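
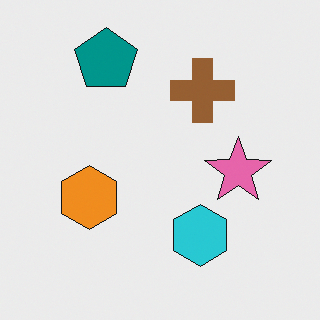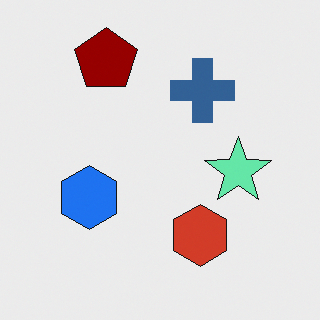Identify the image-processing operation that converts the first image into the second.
Hue-shifted by a large amount.

Every shape's color has rotated by the same amount around the hue wheel — a uniform hue shift.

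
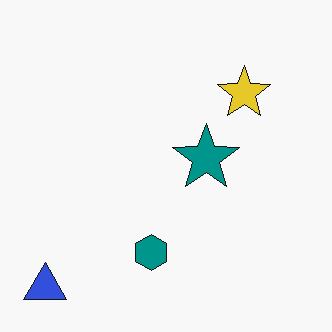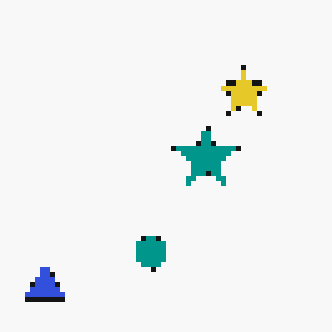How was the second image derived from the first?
The image was mildly pixelated.

Shapes are reduced to large square blocks; fine edges and outlines are lost — a downscale-then-upscale (mosaic) effect.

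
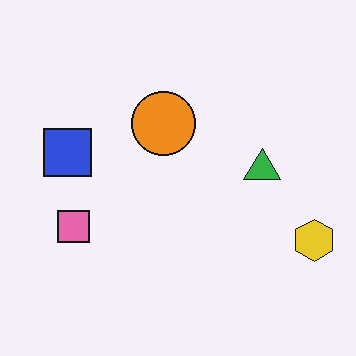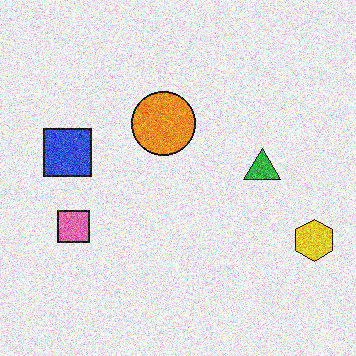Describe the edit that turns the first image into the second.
Degraded with heavy additive noise.

Random speckle covers the whole image, including the flat background.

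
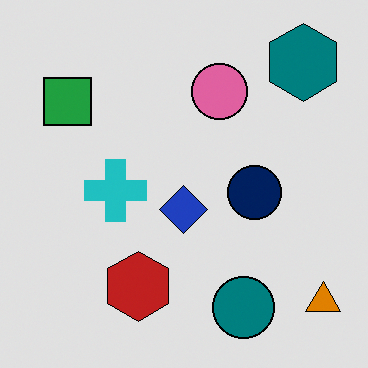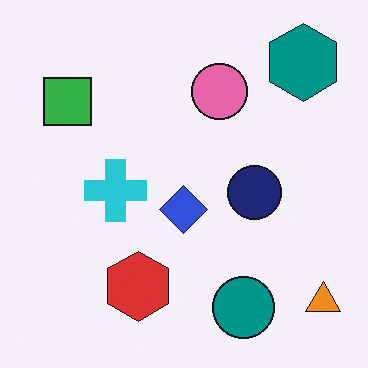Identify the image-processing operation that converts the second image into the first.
The transformation is: moderately posterized.

Each flat color has snapped to a coarser quantized level — most visibly, the near-white background has dropped to a flat grey.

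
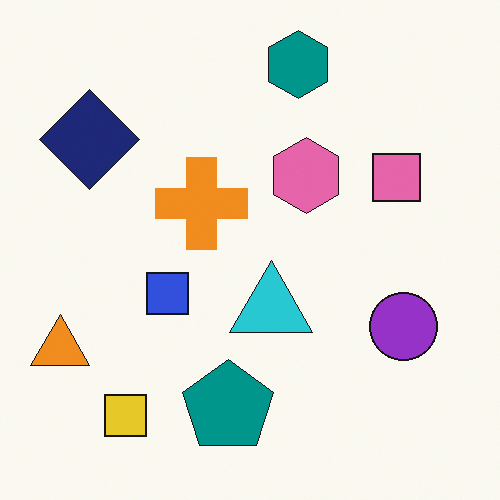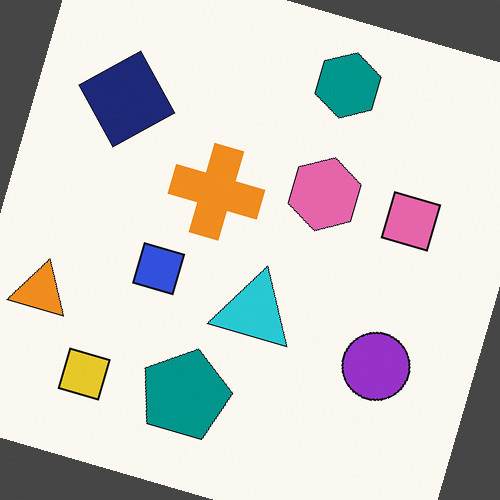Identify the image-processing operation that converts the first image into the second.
This is the original image rotated clockwise by a clearly visible amount.

Every shape is tilted by the same angle and the image corners show triangular fill wedges — a whole-image rotation by a non-right angle.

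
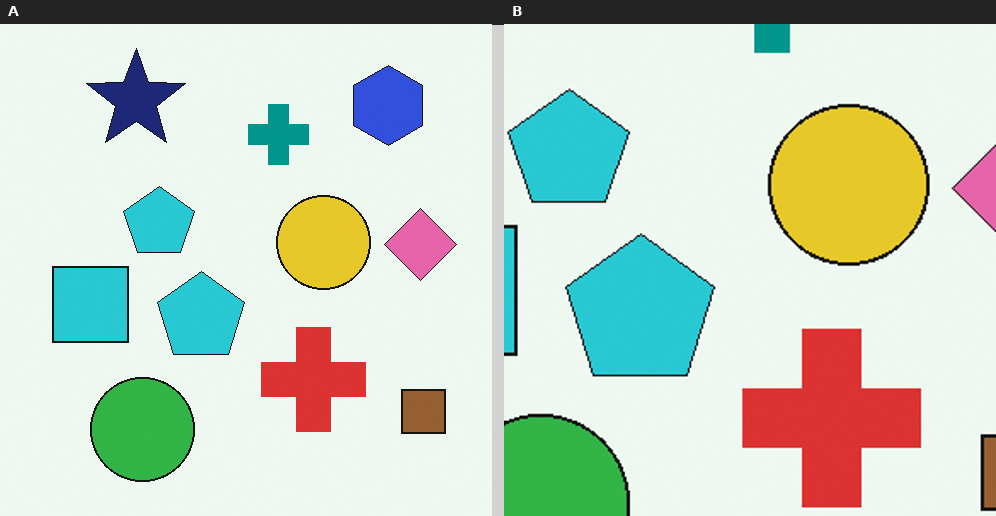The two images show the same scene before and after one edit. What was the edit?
The right (B) image is the left (A) cropped to a noticeably smaller region and rescaled.

The visible shapes are larger and the field of view is narrower; shapes near the original edges may be partly or wholly outside the frame — a crop-and-rescale.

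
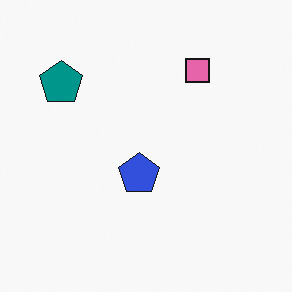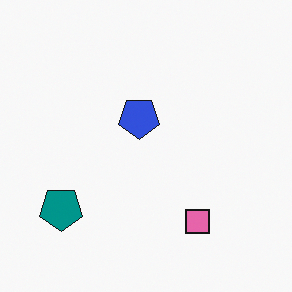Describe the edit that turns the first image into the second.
The image was flipped vertically (top ↔ bottom).

The pink square is in the top-right of the first image and the bottom-right of the second — shapes on opposite sides of the horizontal midline have swapped in a mirror flip.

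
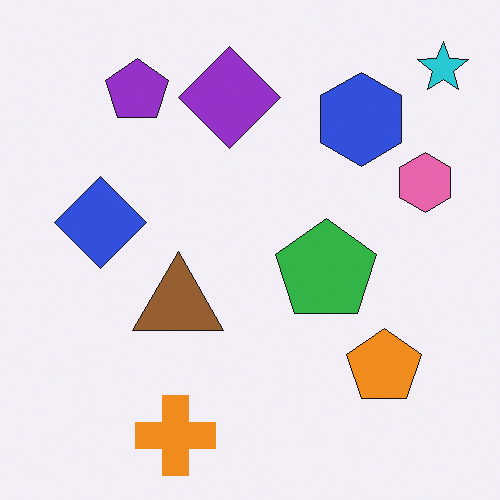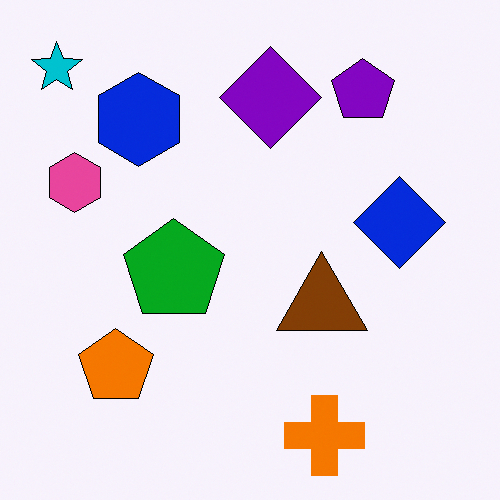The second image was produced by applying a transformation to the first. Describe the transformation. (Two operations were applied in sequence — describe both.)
Given slightly increased contrast, then flipped horizontally (left ↔ right).

Tones are pushed away from mid-grey across the whole image — a global contrast change. The cyan star is in the top-right of the first image and the top-left of the second — shapes on opposite sides of the vertical midline have swapped in a mirror flip.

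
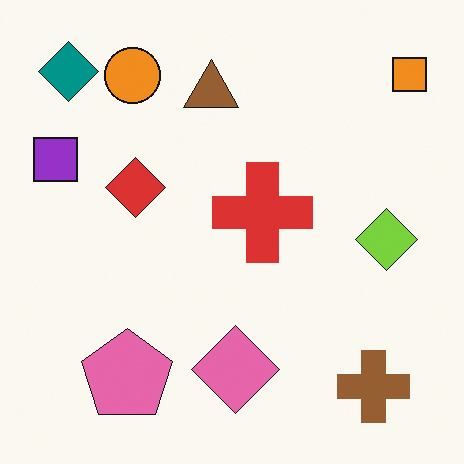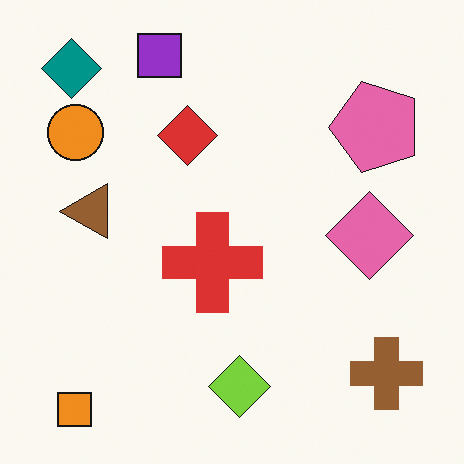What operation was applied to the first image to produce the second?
The transformation is: transposed (reflected across the top-left ↔ bottom-right diagonal).

Shapes have swapped their row and column positions — what was in the top-right is now in the bottom-left — a diagonal reflection.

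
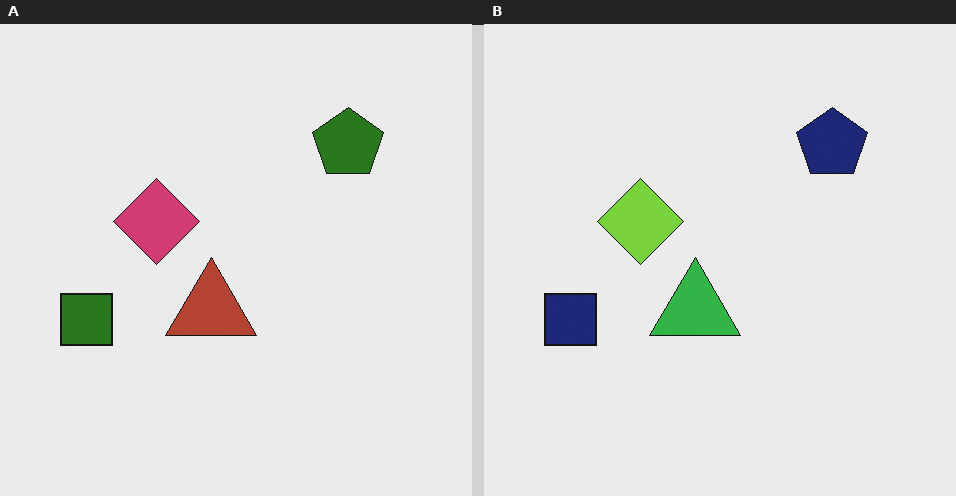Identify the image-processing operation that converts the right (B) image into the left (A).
This is the original image hue-shifted through roughly half the color wheel.

Every shape's color has rotated by the same amount around the hue wheel — a uniform hue shift.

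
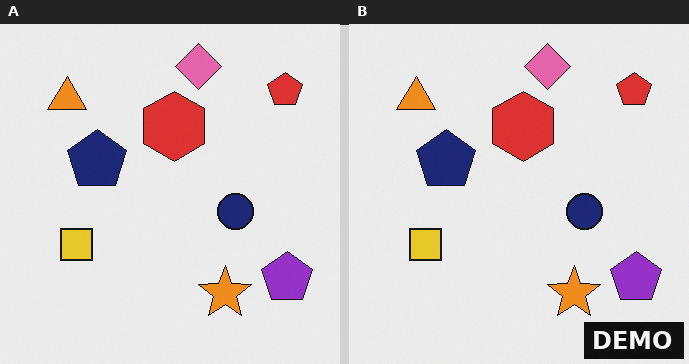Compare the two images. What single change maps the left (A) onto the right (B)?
This is the original image watermarked with the text "DEMO" in the lower-right corner.

A dark label reading "DEMO" appears in the lower-right corner.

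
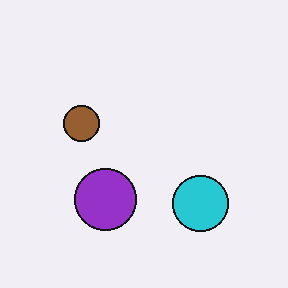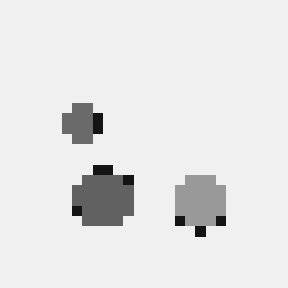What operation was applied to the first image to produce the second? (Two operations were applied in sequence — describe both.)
It was converted to grayscale, then coarsely pixelated.

All color is removed — every shape is now a shade of grey. Shapes are reduced to large square blocks; fine edges and outlines are lost — a downscale-then-upscale (mosaic) effect.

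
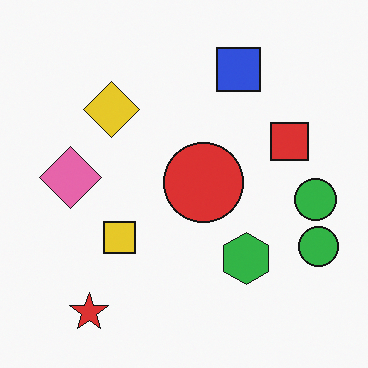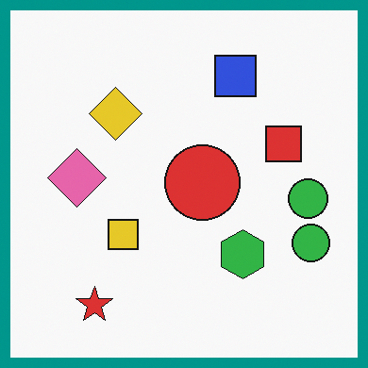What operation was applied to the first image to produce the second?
Framed with a teal border.

A solid teal frame runs around the edge of the second image, with the content slightly shrunk inside it.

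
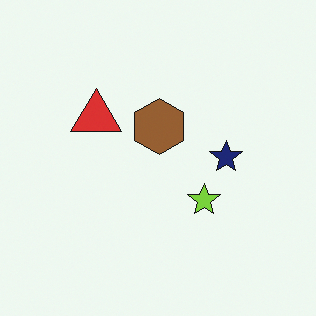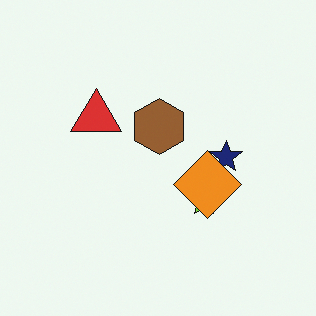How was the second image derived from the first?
The second image is the first overlaid with an additional orange diamond.

An orange diamond appears in the second image that is absent from the first.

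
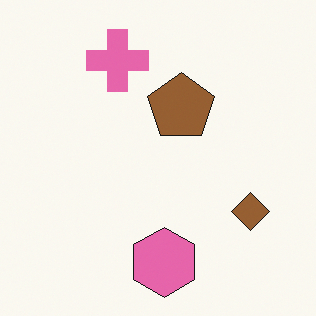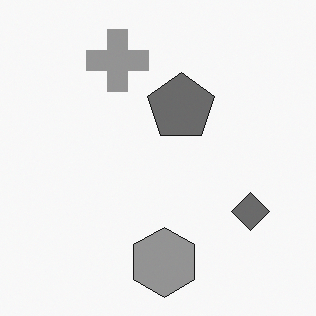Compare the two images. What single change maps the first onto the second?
This is the original image converted to grayscale.

All color is removed — every shape is now a shade of grey.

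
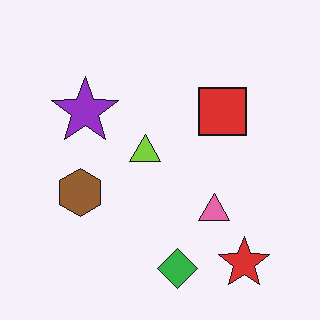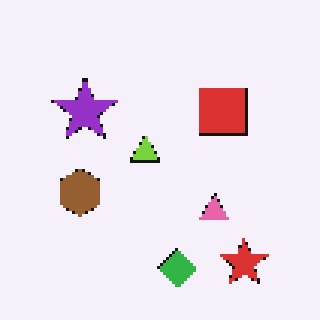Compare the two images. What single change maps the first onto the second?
The second image is the first lightly pixelated (a mild mosaic effect).

Shapes are reduced to large square blocks; fine edges and outlines are lost — a downscale-then-upscale (mosaic) effect.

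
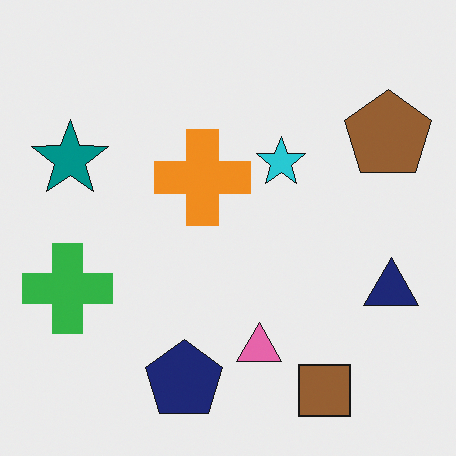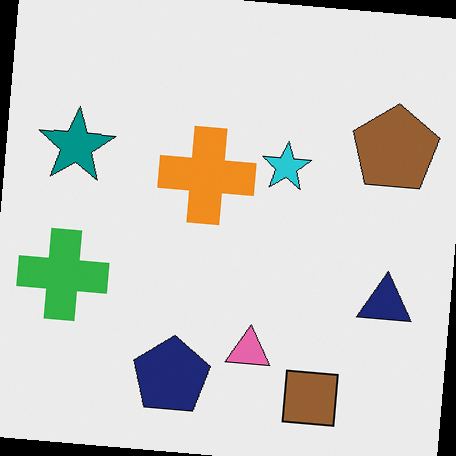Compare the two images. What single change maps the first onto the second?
The image was rotated clockwise by a small amount.

Every shape is tilted by the same angle and the image corners show triangular fill wedges — a whole-image rotation by a non-right angle.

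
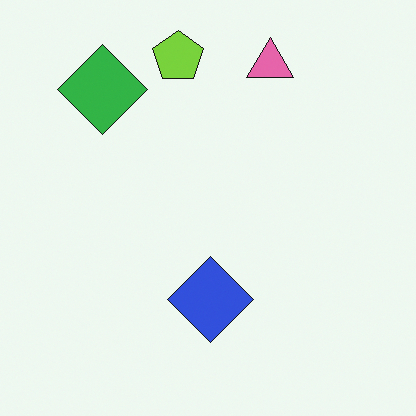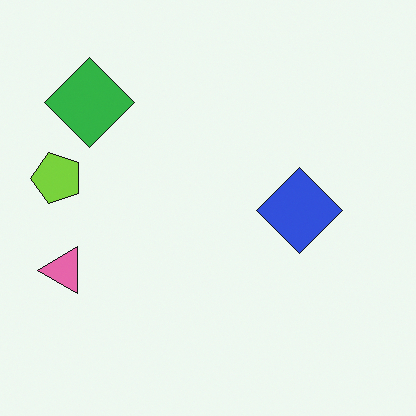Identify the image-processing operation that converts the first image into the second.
The transformation is: transposed (reflected across the top-left ↔ bottom-right diagonal).

Shapes have swapped their row and column positions — what was in the top-right is now in the bottom-left — a diagonal reflection.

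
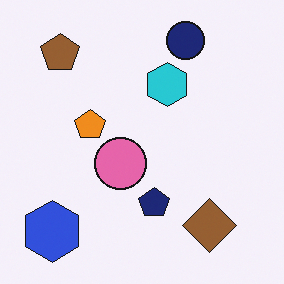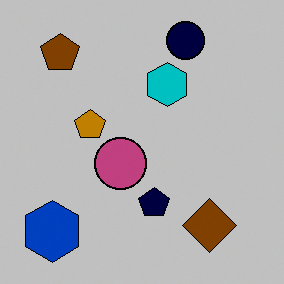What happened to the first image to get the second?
This is the original image aggressively posterized.

Each flat color has snapped to a coarser quantized level — most visibly, the near-white background has dropped to a flat grey.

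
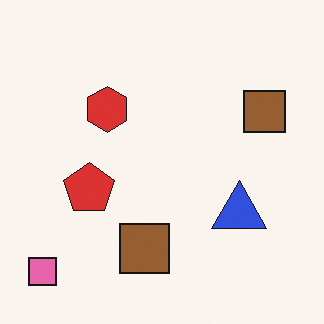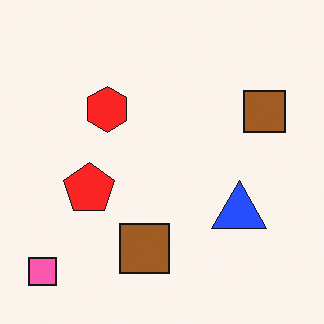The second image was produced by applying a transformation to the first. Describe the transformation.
The image was slightly oversaturated.

All colors are more vivid — a global saturation change.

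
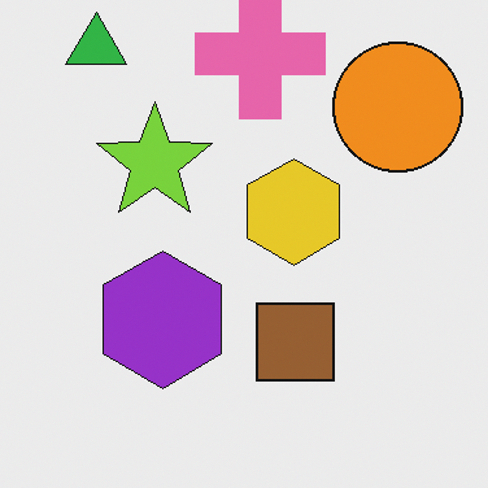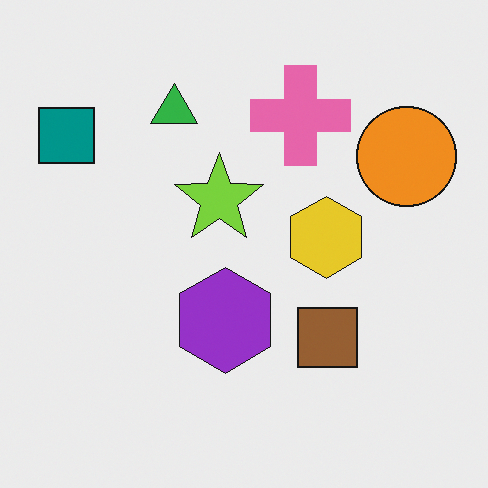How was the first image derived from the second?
The image was cropped to a modestly smaller region and rescaled.

The visible shapes are larger and the field of view is narrower; shapes near the original edges may be partly or wholly outside the frame — a crop-and-rescale.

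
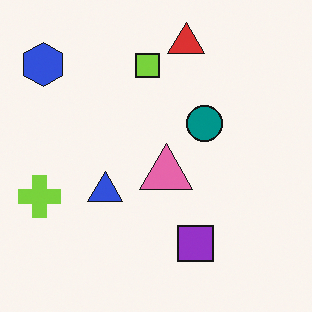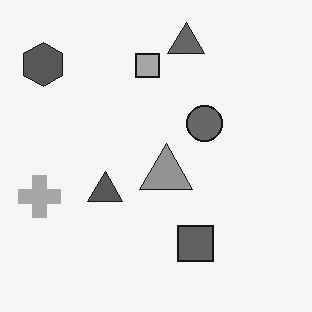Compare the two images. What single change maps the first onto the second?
It was converted to grayscale.

All color is removed — every shape is now a shade of grey.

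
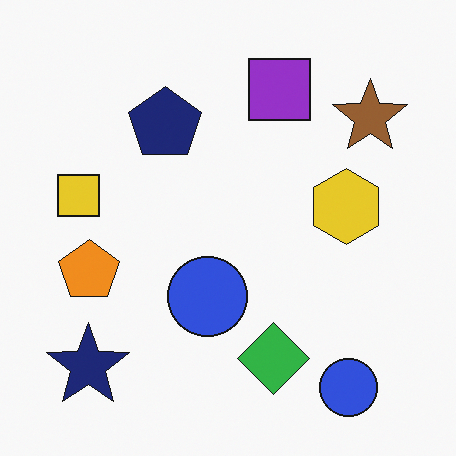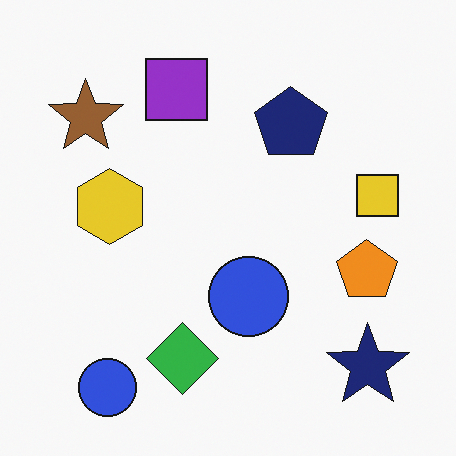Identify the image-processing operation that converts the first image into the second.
Flipped horizontally (left ↔ right).

The yellow square is in the left of the first image and the right of the second — shapes on opposite sides of the vertical midline have swapped in a mirror flip.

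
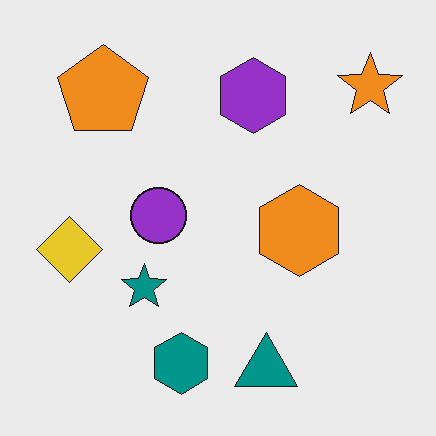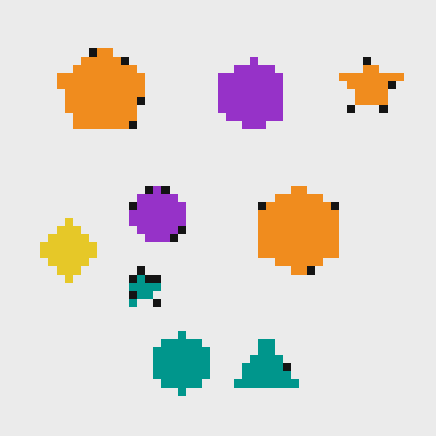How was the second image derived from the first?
Pixelated into visible square blocks.

Shapes are reduced to large square blocks; fine edges and outlines are lost — a downscale-then-upscale (mosaic) effect.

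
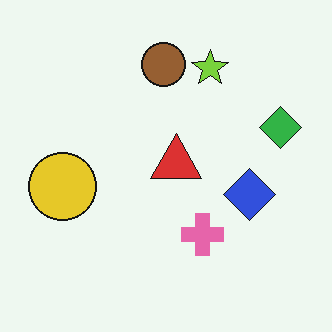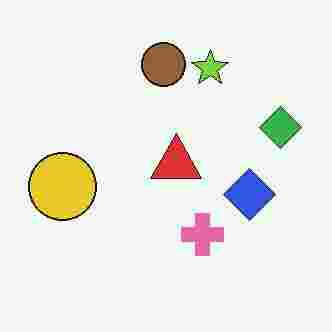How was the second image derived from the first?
It was heavily JPEG-compressed with obvious blocking artifacts.

Blocky 8×8 compression artifacts appear around shape edges and the flat background shows ringing — characteristic JPEG degradation.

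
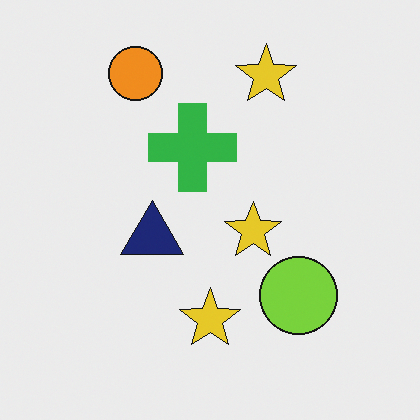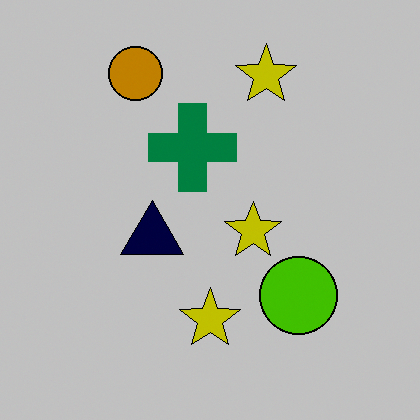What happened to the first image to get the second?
Heavily posterized to just a handful of flat colors.

Each flat color has snapped to a coarser quantized level — most visibly, the near-white background has dropped to a flat grey.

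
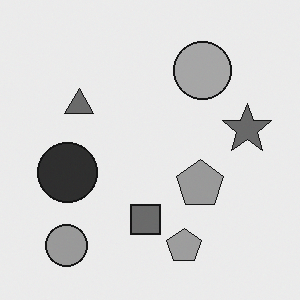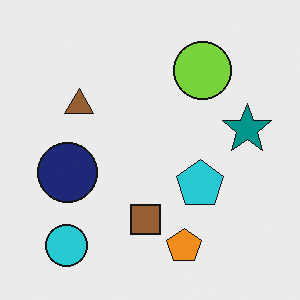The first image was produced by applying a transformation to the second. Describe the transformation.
It was converted to grayscale.

All color is removed — every shape is now a shade of grey.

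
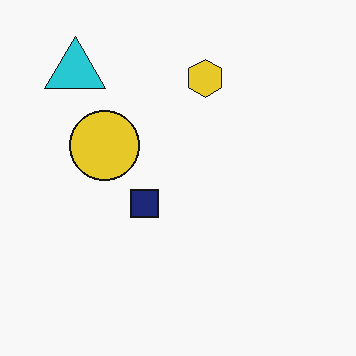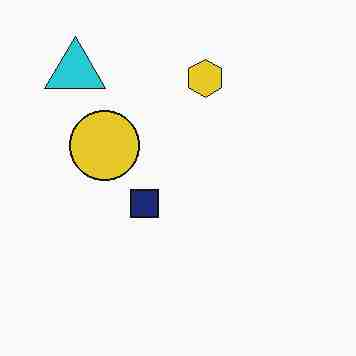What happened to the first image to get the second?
It was heavily JPEG-compressed with obvious blocking artifacts.

Blocky 8×8 compression artifacts appear around shape edges and the flat background shows ringing — characteristic JPEG degradation.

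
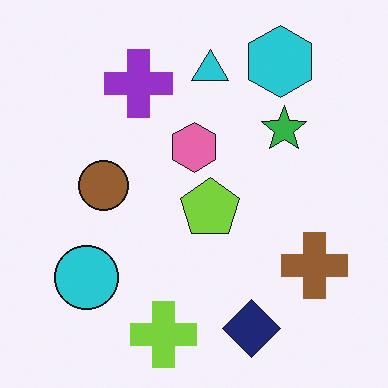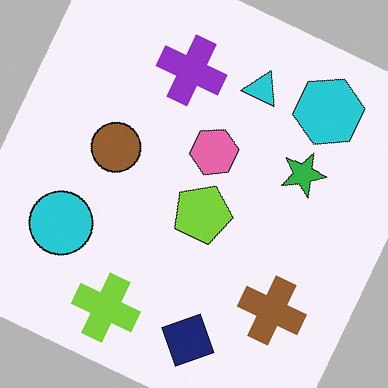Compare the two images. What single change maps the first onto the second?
It was rotated clockwise by a moderate amount.

Every shape is tilted by the same angle and the image corners show triangular fill wedges — a whole-image rotation by a non-right angle.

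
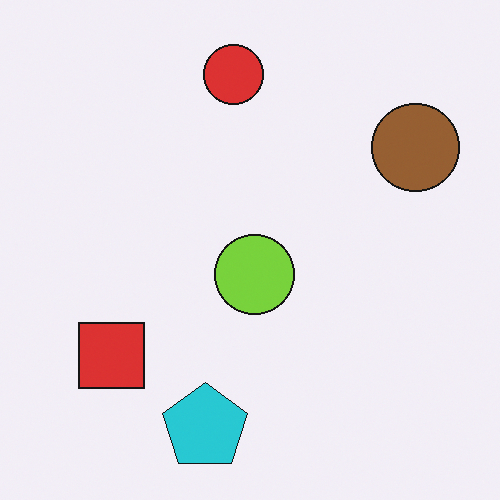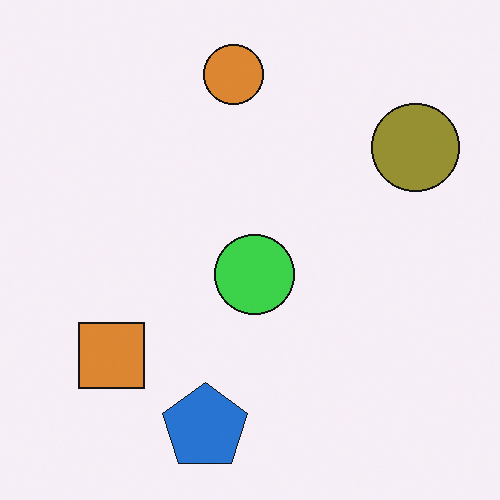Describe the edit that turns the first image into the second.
Hue-shifted slightly.

Every shape's color has rotated by the same amount around the hue wheel — a uniform hue shift.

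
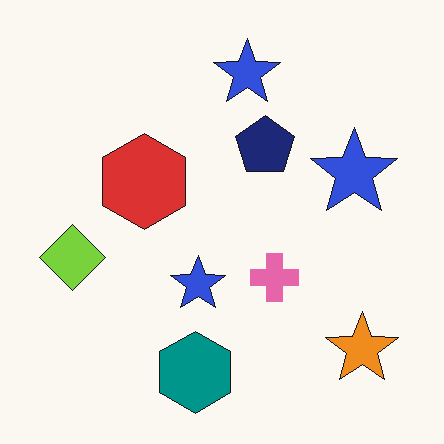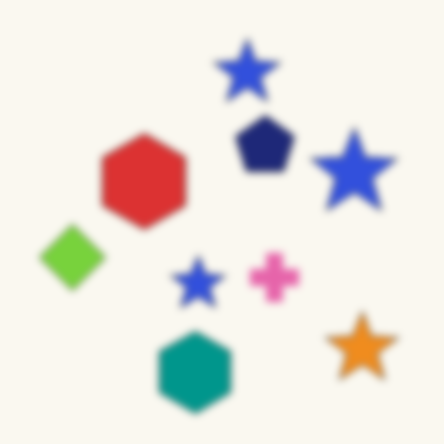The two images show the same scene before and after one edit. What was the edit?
The second image is the first moderately blurred.

Shape edges and outlines are uniformly softened across the whole image.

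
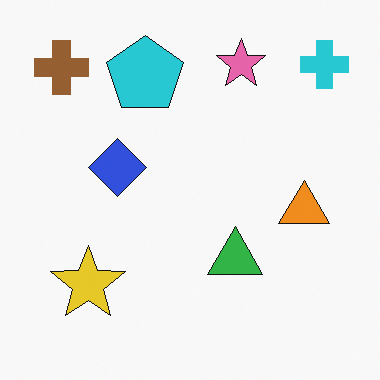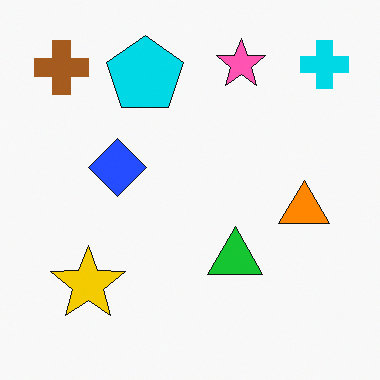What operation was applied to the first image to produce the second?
The transformation is: slightly oversaturated.

All colors are more vivid — a global saturation change.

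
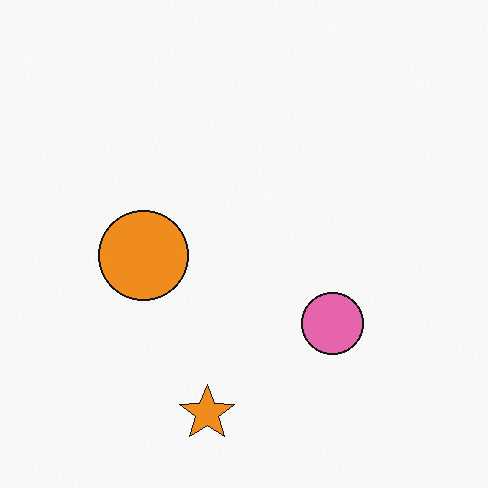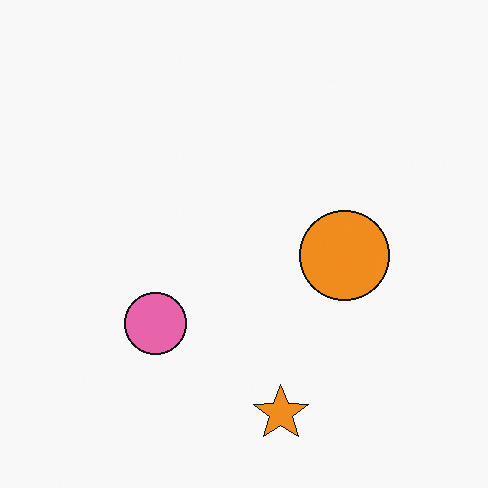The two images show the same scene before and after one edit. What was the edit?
This is the original image flipped horizontally (left ↔ right).

The orange circle is in the left of the first image and the right of the second — shapes on opposite sides of the vertical midline have swapped in a mirror flip.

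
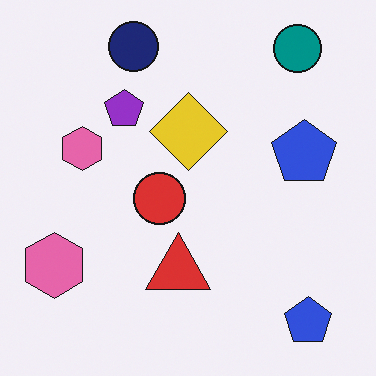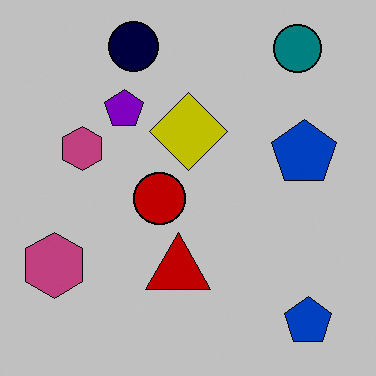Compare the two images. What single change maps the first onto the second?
This is the original image aggressively posterized.

Each flat color has snapped to a coarser quantized level — most visibly, the near-white background has dropped to a flat grey.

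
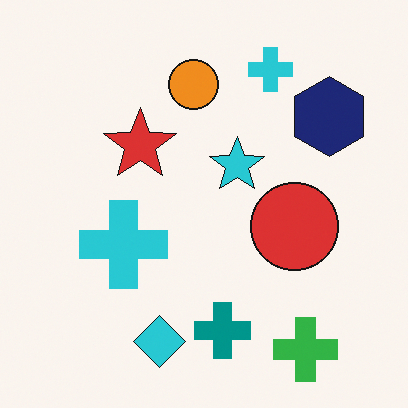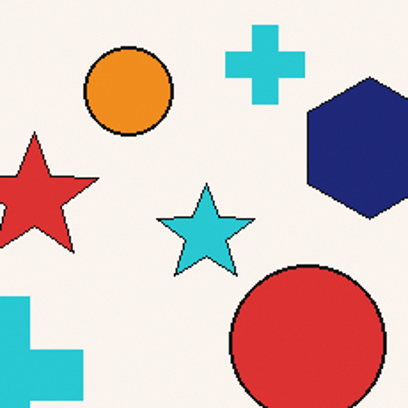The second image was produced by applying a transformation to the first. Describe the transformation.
The second image is the first cropped to a noticeably smaller region and rescaled.

The visible shapes are larger and the field of view is narrower; shapes near the original edges may be partly or wholly outside the frame — a crop-and-rescale.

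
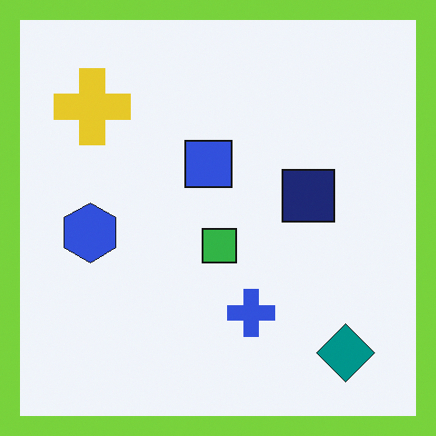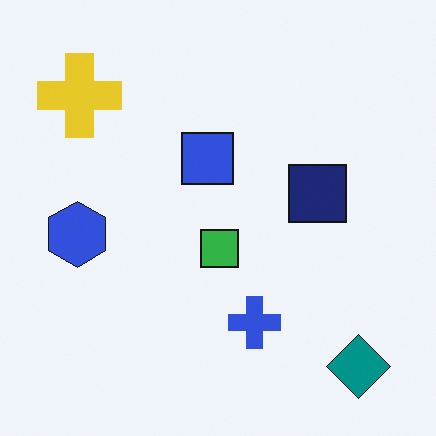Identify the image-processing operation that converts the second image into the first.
It was framed with a lime border.

A solid lime frame runs around the edge of the first image, with the content slightly shrunk inside it.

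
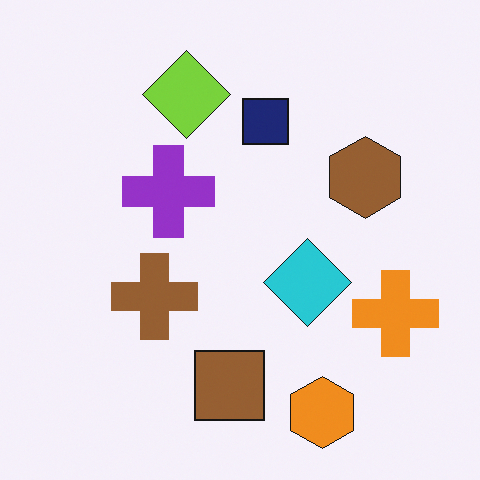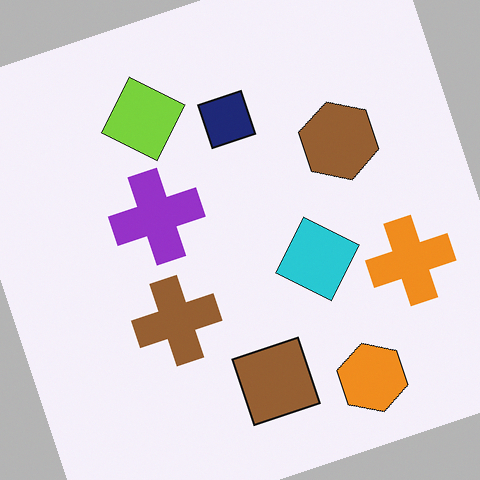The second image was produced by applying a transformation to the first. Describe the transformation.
The second image is the first rotated counter-clockwise by a clearly visible amount.

Every shape is tilted by the same angle and the image corners show triangular fill wedges — a whole-image rotation by a non-right angle.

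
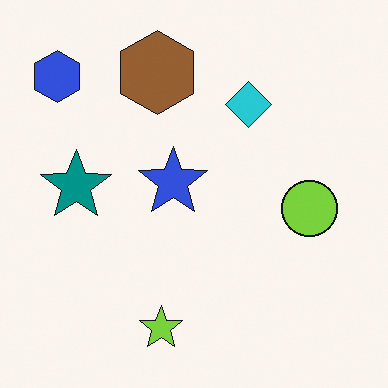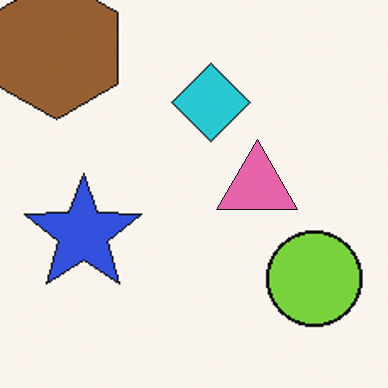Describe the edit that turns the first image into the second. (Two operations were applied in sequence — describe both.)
The image was cropped to a noticeably smaller region and rescaled, then overlaid with an additional pink triangle.

The visible shapes are larger and the field of view is narrower; shapes near the original edges may be partly or wholly outside the frame — a crop-and-rescale. A pink triangle appears in the second image that is absent from the first.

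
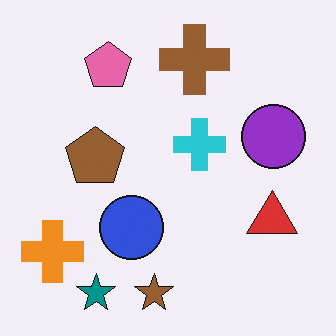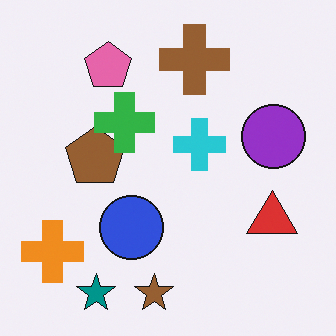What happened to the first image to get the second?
The image was overlaid with an additional green cross.

A green cross appears in the second image that is absent from the first.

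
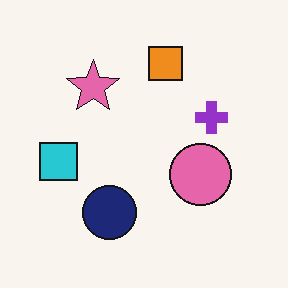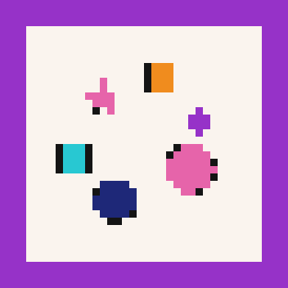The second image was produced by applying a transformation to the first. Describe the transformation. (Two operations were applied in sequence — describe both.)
This is the original image coarsely pixelated, then framed with a purple border.

Shapes are reduced to large square blocks; fine edges and outlines are lost — a downscale-then-upscale (mosaic) effect. A solid purple frame runs around the edge of the second image, with the content slightly shrunk inside it.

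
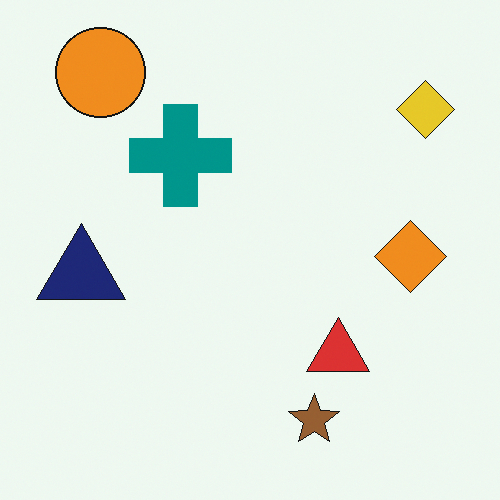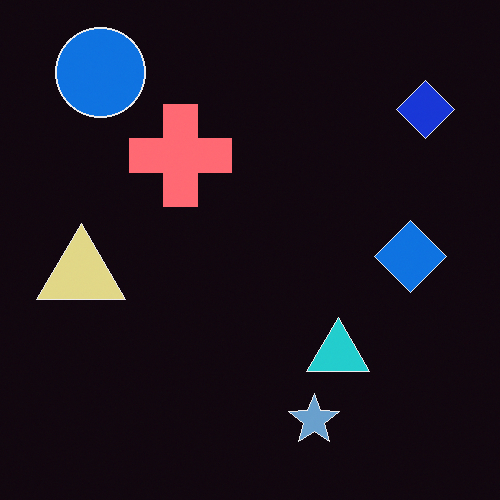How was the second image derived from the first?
The transformation is: color-inverted (negative).

The light background has become dark and every shape's color is its complement — a photographic negative.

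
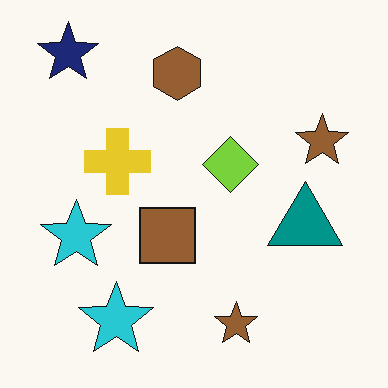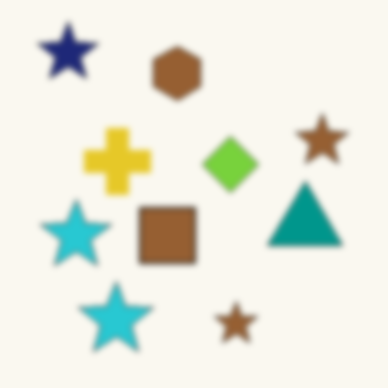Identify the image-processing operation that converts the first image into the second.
The image was moderately blurred.

Shape edges and outlines are uniformly softened across the whole image.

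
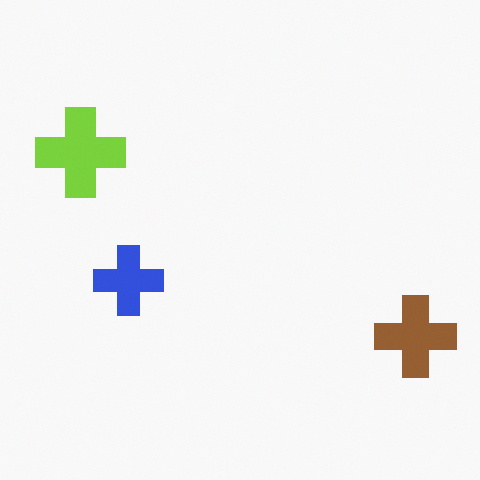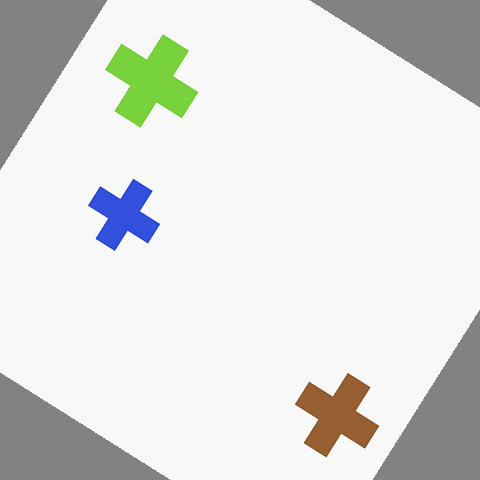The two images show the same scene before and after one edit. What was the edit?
The transformation is: rotated clockwise by a large amount — several tens of degrees.

Every shape is tilted by the same angle and the image corners show triangular fill wedges — a whole-image rotation by a non-right angle.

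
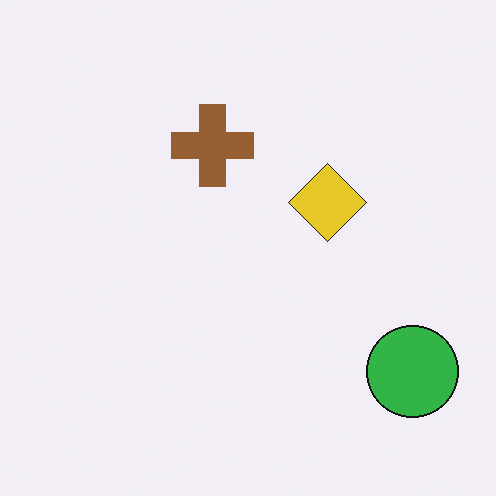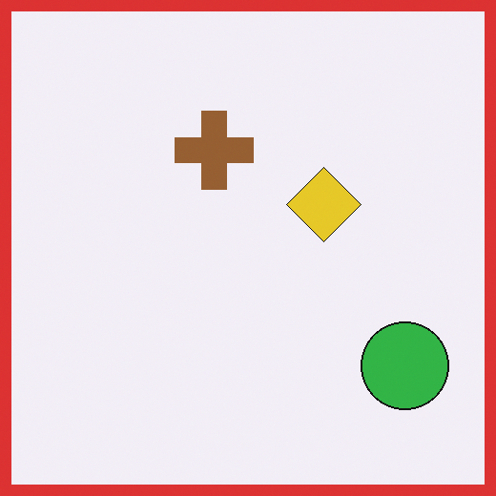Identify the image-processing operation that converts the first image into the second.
The image was framed with a red border.

A solid red frame runs around the edge of the second image, with the content slightly shrunk inside it.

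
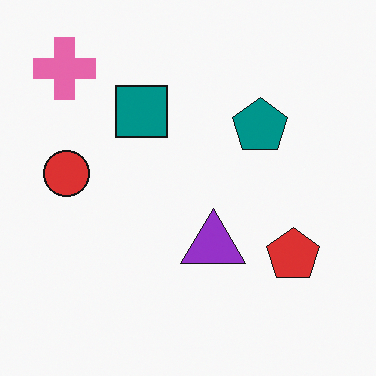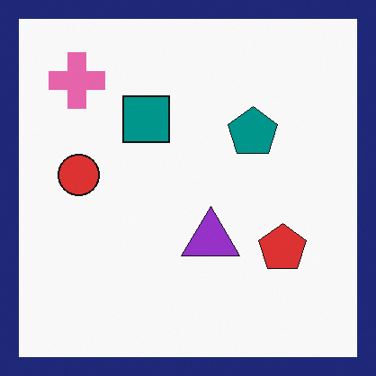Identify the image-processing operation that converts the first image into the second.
The second image is the first framed with a navy border.

A solid navy frame runs around the edge of the second image, with the content slightly shrunk inside it.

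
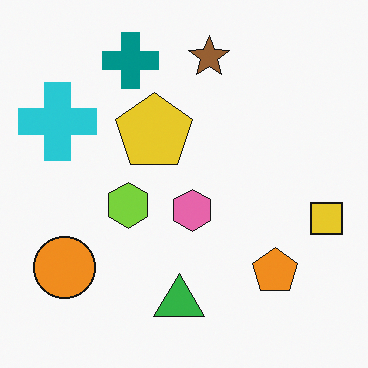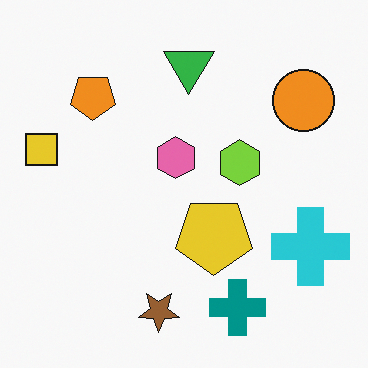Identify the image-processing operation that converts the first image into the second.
The second image is the first rotated 180°.

The yellow square sits in the right of the first image and the left of the second — consistent with a whole-image 180° rotation.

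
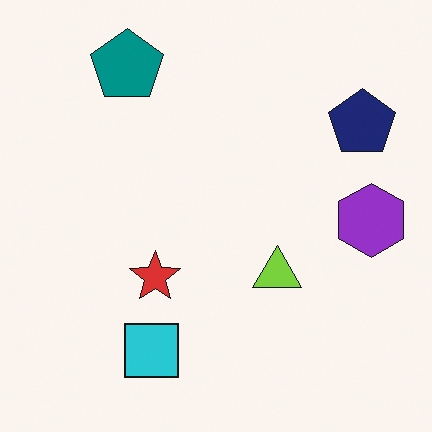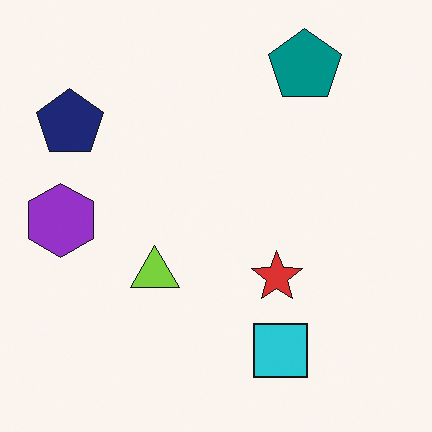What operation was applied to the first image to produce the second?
It was flipped horizontally (left ↔ right).

The purple hexagon is in the right of the first image and the left of the second — shapes on opposite sides of the vertical midline have swapped in a mirror flip.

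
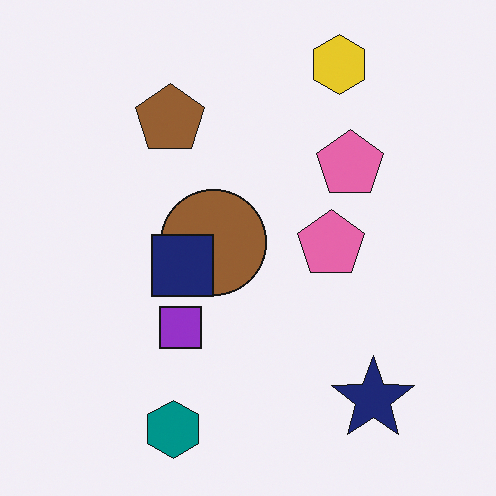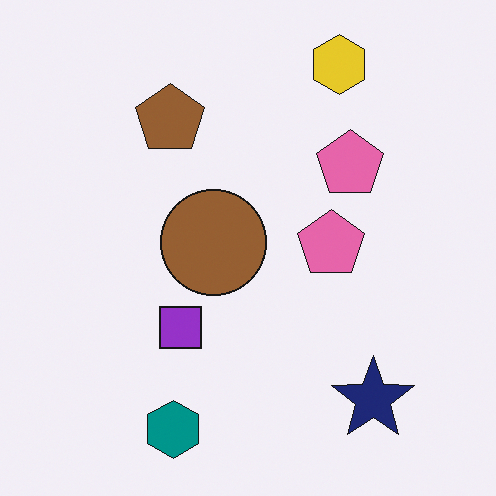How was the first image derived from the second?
Overlaid with an additional navy square.

A navy square appears in the first image that is absent from the second.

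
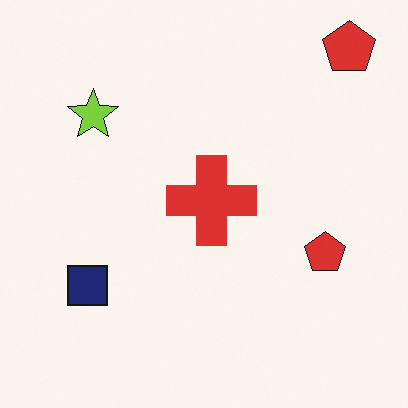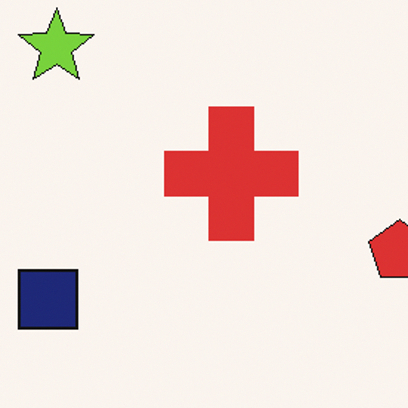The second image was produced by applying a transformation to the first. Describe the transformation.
The second image is the first cropped slightly and scaled back up.

The visible shapes are larger and the field of view is narrower; shapes near the original edges may be partly or wholly outside the frame — a crop-and-rescale.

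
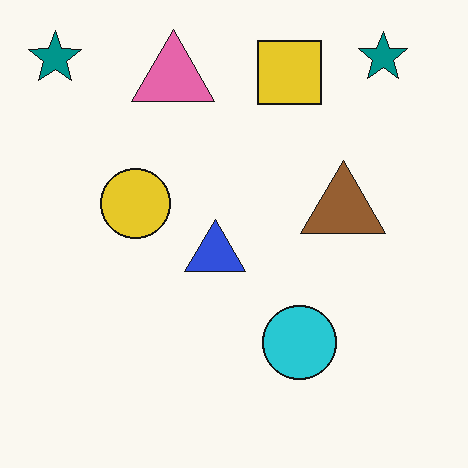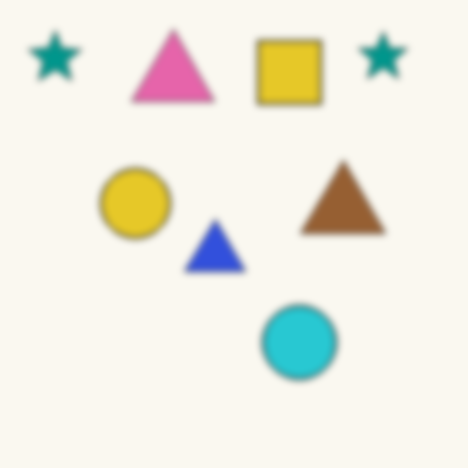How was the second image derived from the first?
The second image is the first noticeably gaussian-blurred.

Shape edges and outlines are uniformly softened across the whole image.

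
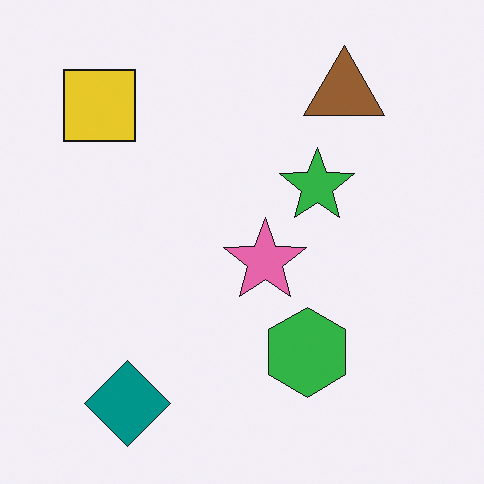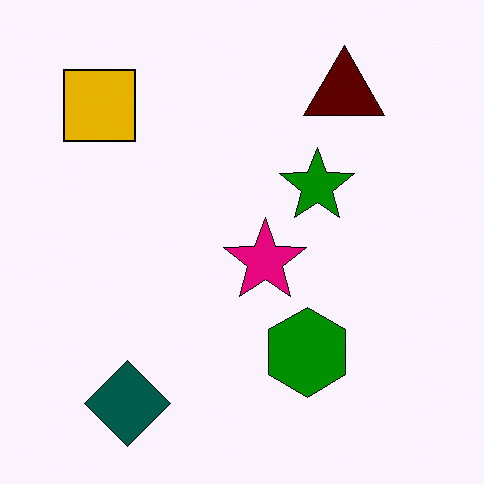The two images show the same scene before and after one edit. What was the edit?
It was given much higher contrast.

Tones are pushed away from mid-grey across the whole image — a global contrast change.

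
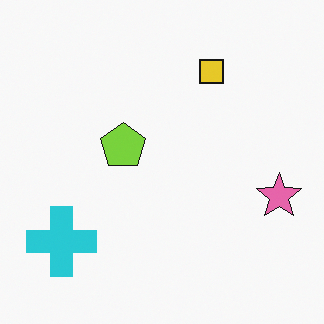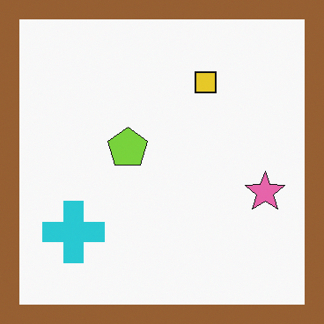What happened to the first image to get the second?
This is the original image framed with a brown border.

A solid brown frame runs around the edge of the second image, with the content slightly shrunk inside it.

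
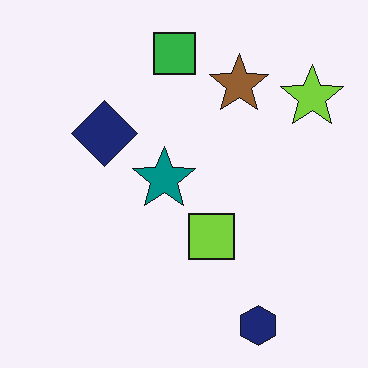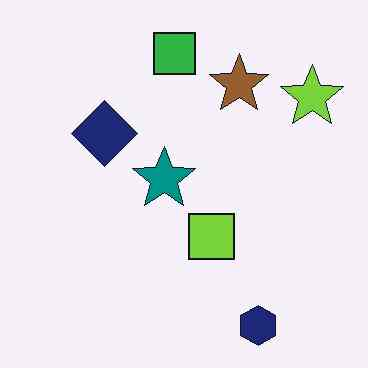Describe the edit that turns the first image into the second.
This is the original image given moderate JPEG compression.

Blocky 8×8 compression artifacts appear around shape edges and the flat background shows ringing — characteristic JPEG degradation.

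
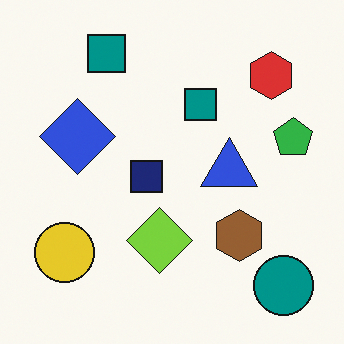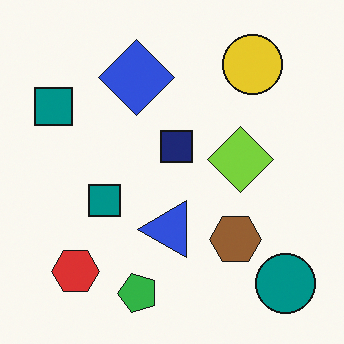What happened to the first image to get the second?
Transposed (reflected across the top-left ↔ bottom-right diagonal).

Shapes have swapped their row and column positions — what was in the top-right is now in the bottom-left — a diagonal reflection.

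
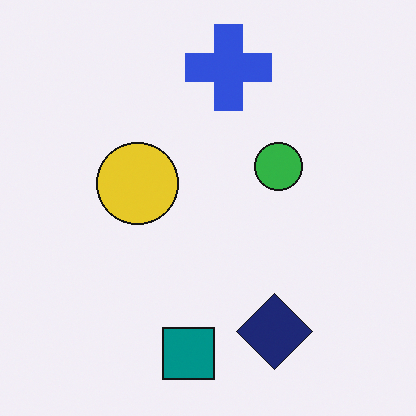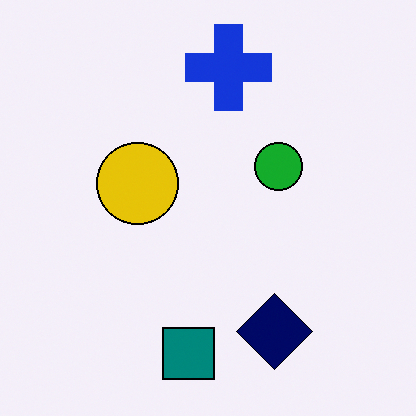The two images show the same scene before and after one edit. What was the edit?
Given slightly increased contrast.

Tones are pushed away from mid-grey across the whole image — a global contrast change.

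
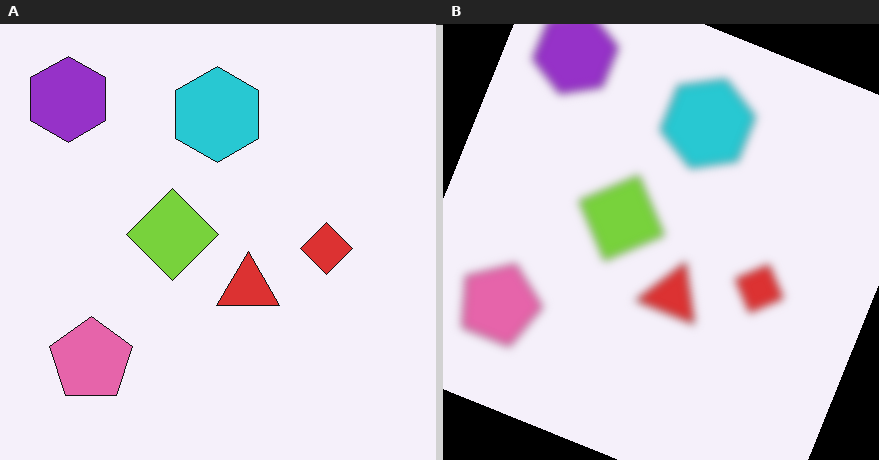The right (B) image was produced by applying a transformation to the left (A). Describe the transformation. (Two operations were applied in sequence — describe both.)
This is the original image moderately blurred, then rotated clockwise by a moderate amount.

Shape edges and outlines are uniformly softened across the whole image. Every shape is tilted by the same angle and the image corners show triangular fill wedges — a whole-image rotation by a non-right angle.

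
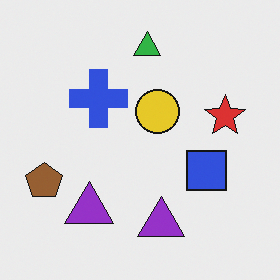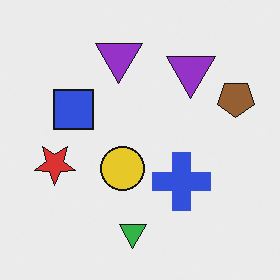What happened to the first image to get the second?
Rotated 180°.

The brown pentagon sits in the left of the first image and the right of the second — consistent with a whole-image 180° rotation.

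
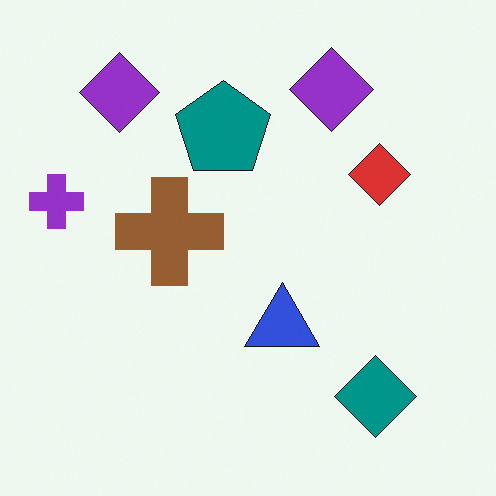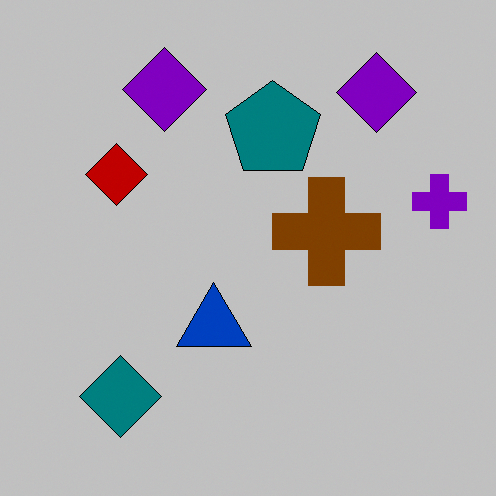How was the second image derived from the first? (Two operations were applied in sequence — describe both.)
Aggressively posterized, then flipped horizontally (left ↔ right).

Each flat color has snapped to a coarser quantized level — most visibly, the near-white background has dropped to a flat grey. The purple cross is in the left of the first image and the right of the second — shapes on opposite sides of the vertical midline have swapped in a mirror flip.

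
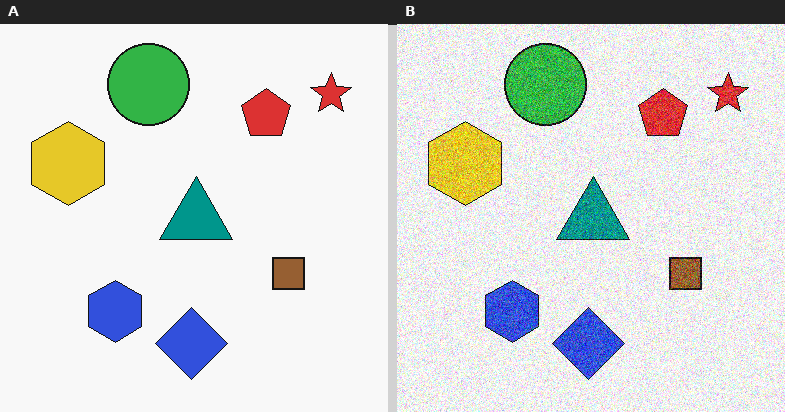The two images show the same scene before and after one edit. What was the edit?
The right (B) image is the left (A) degraded with heavy additive noise.

Random speckle covers the whole image, including the flat background.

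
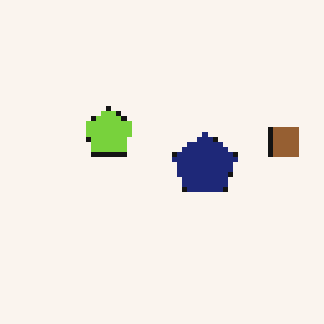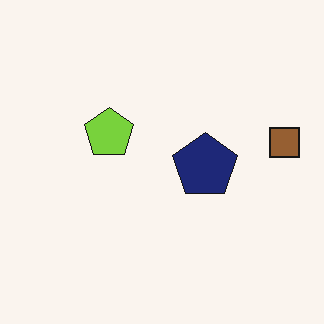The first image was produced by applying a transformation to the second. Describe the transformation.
The image was mildly pixelated.

Shapes are reduced to large square blocks; fine edges and outlines are lost — a downscale-then-upscale (mosaic) effect.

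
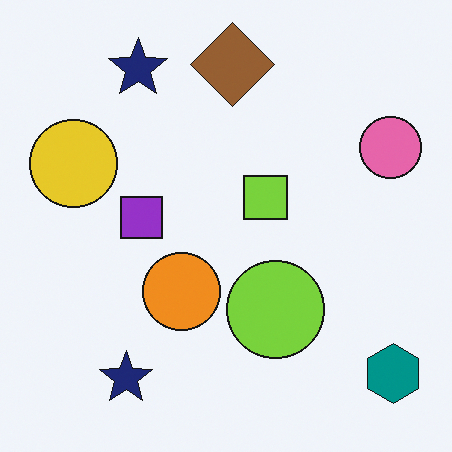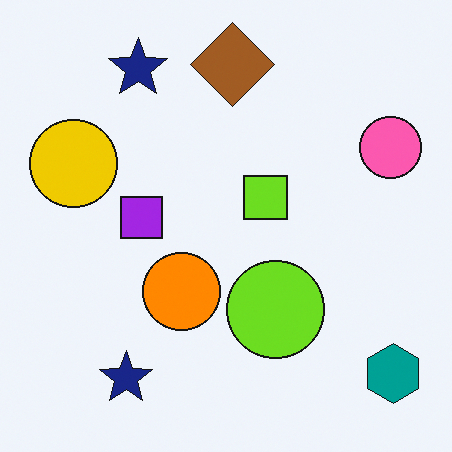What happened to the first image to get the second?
The image was slightly oversaturated.

All colors are more vivid — a global saturation change.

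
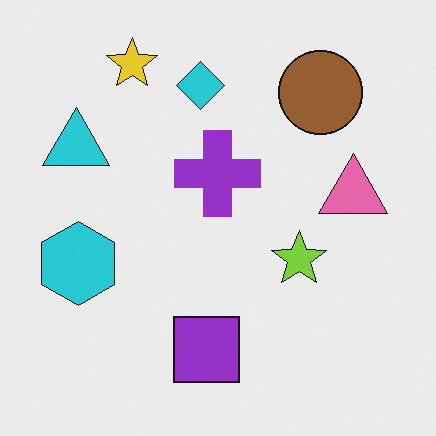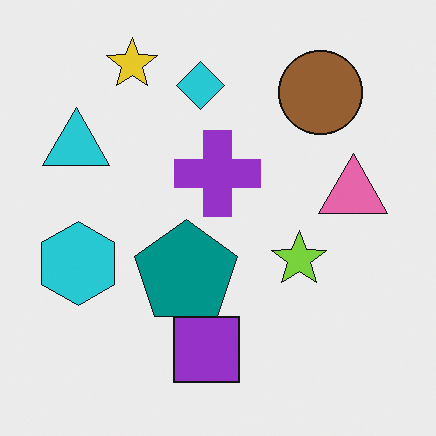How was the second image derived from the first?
The transformation is: overlaid with an additional teal pentagon.

A teal pentagon appears in the second image that is absent from the first.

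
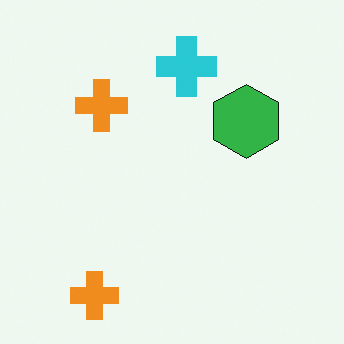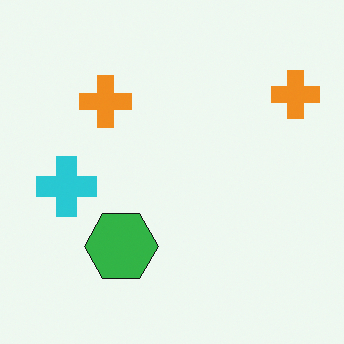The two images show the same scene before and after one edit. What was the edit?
It was transposed (reflected across the top-left ↔ bottom-right diagonal).

Shapes have swapped their row and column positions — what was in the top-right is now in the bottom-left — a diagonal reflection.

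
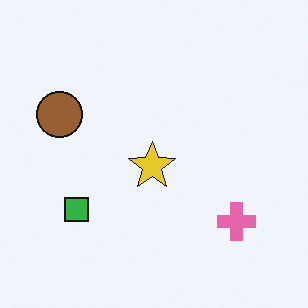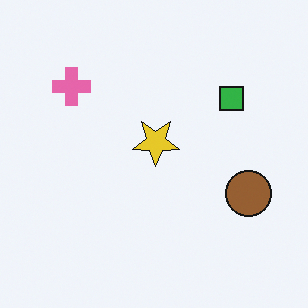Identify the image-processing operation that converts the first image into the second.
Rotated 180°.

The pink cross sits in the bottom-right of the first image and the top-left of the second — consistent with a whole-image 180° rotation.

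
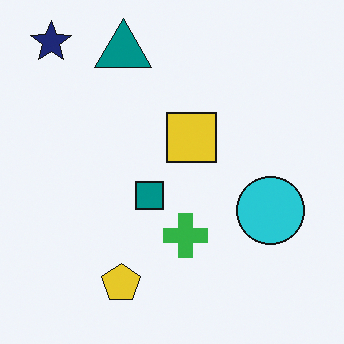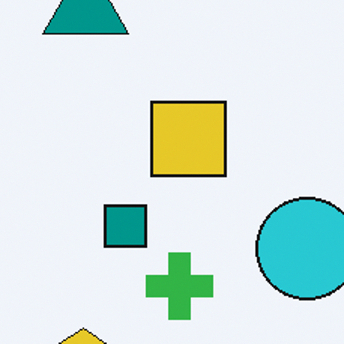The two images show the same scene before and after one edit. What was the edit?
It was cropped to a modestly smaller region and rescaled.

The visible shapes are larger and the field of view is narrower; shapes near the original edges may be partly or wholly outside the frame — a crop-and-rescale.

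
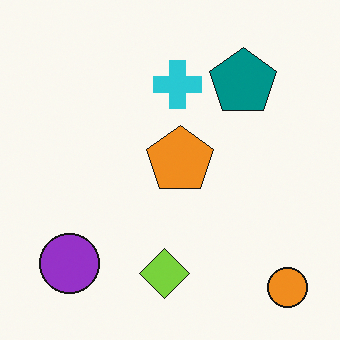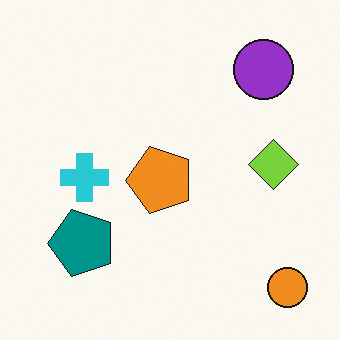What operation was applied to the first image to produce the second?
The image was transposed (reflected across the top-left ↔ bottom-right diagonal).

Shapes have swapped their row and column positions — what was in the top-right is now in the bottom-left — a diagonal reflection.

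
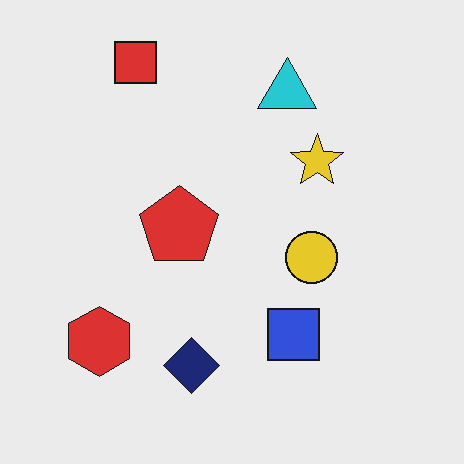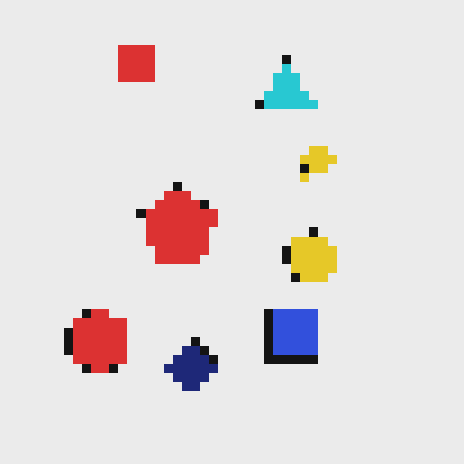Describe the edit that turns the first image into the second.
It was coarsely pixelated.

Shapes are reduced to large square blocks; fine edges and outlines are lost — a downscale-then-upscale (mosaic) effect.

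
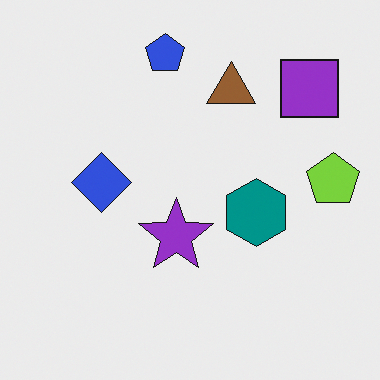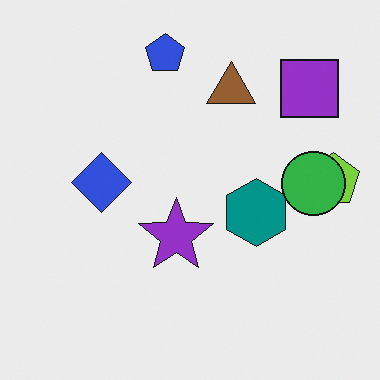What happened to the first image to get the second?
The second image is the first overlaid with an additional green circle.

A green circle appears in the second image that is absent from the first.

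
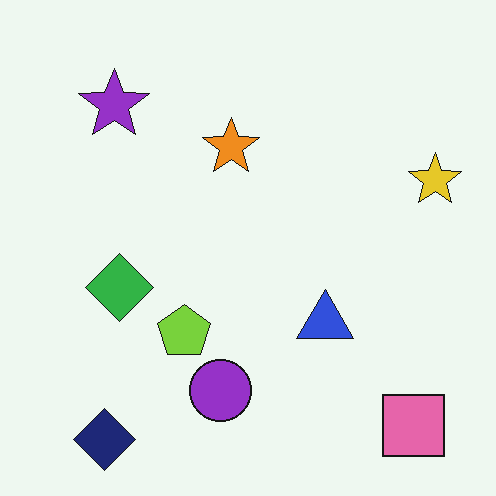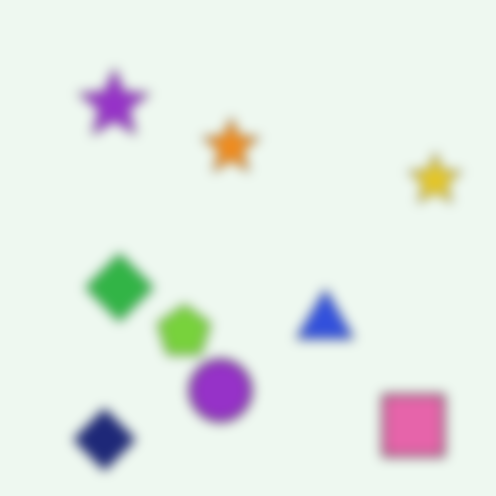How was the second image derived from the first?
The transformation is: strongly gaussian-blurred.

Shape edges and outlines are uniformly softened across the whole image.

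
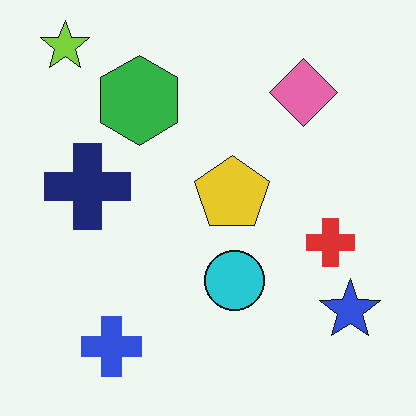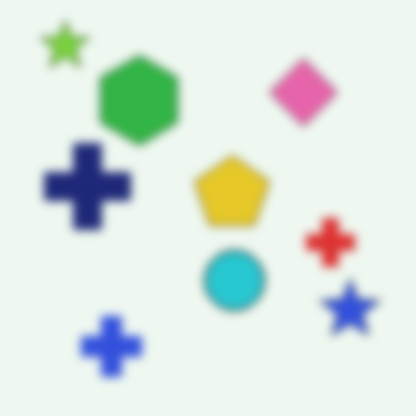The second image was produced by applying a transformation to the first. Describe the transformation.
This is the original image noticeably gaussian-blurred.

Shape edges and outlines are uniformly softened across the whole image.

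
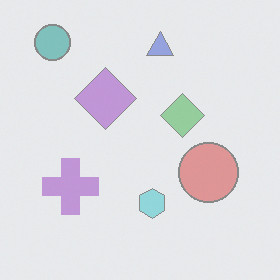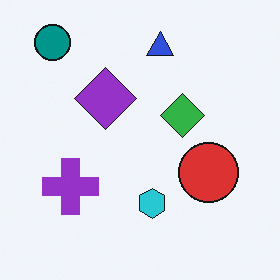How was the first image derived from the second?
The first image is the second given much lower contrast.

Tones are pushed toward mid-grey across the whole image — a global contrast change.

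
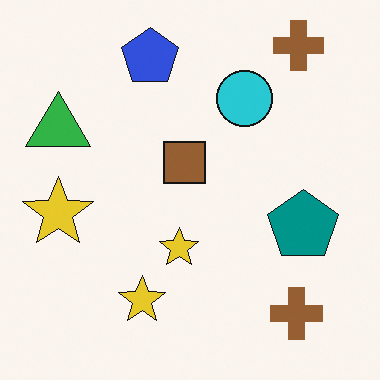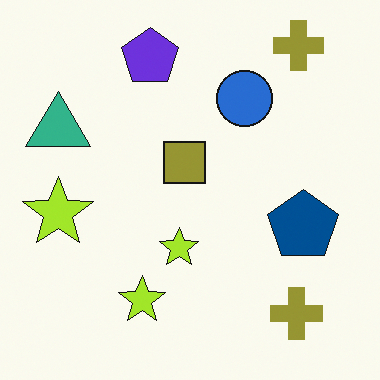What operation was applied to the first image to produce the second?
This is the original image hue-shifted by a small amount.

Every shape's color has rotated by the same amount around the hue wheel — a uniform hue shift.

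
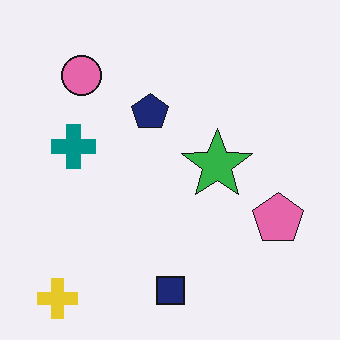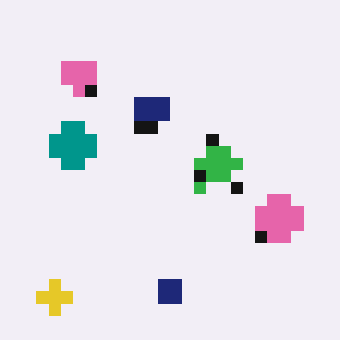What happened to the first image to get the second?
It was coarsely pixelated.

Shapes are reduced to large square blocks; fine edges and outlines are lost — a downscale-then-upscale (mosaic) effect.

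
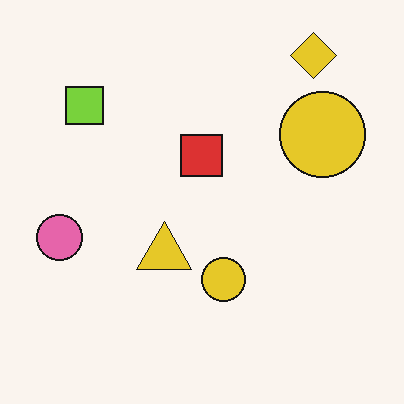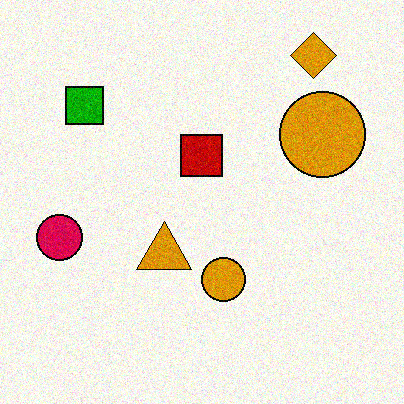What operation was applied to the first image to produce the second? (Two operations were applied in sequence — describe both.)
This is the original image boosted in contrast, then degraded with moderate additive noise.

Tones are pushed away from mid-grey across the whole image — a global contrast change. Random speckle covers the whole image, including the flat background.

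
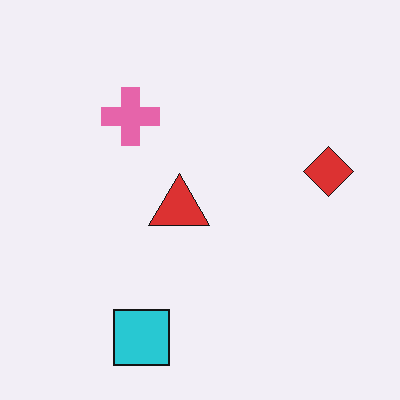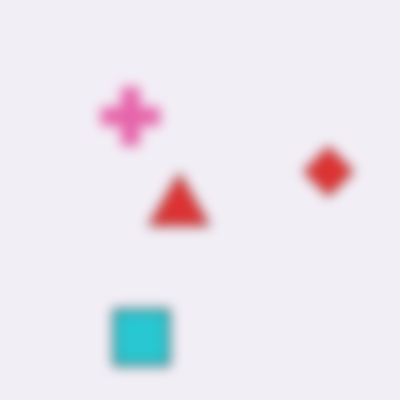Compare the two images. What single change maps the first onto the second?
Heavily blurred.

Shape edges and outlines are uniformly softened across the whole image.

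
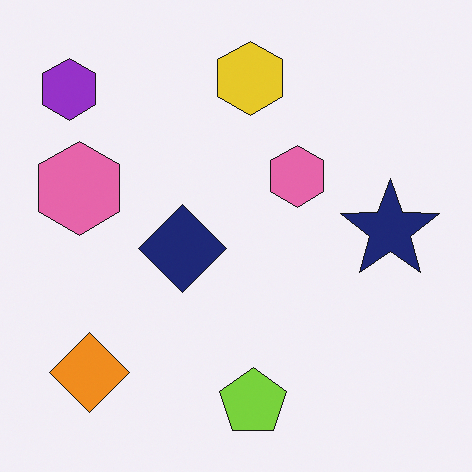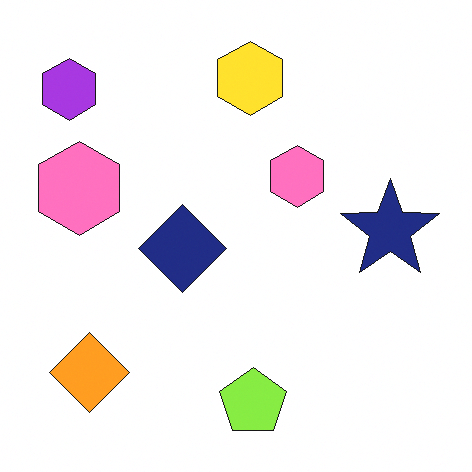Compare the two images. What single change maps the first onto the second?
It was brightened a little.

Every pixel — background and shapes alike — is uniformly brightened.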